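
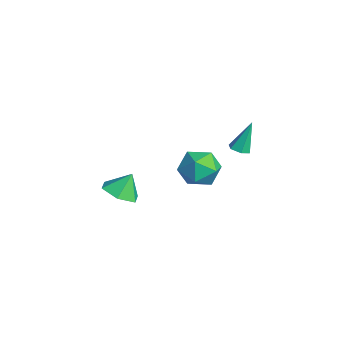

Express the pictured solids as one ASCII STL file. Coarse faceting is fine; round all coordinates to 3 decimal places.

solid 
facet normal 0.096 -0.391 -0.915
outer loop
vertex 2.023 2.544 0.576
vertex 1.643 2.179 0.692
vertex 1.504 2.653 0.475
endloop
endfacet
facet normal 0.223 0.970 -0.099
outer loop
vertex 2.023 2.544 0.576
vertex 1.504 2.653 0.475
vertex 1.477 2.841 2.248
endloop
endfacet
facet normal 0.098 -0.390 -0.915
outer loop
vertex 1.504 2.653 0.475
vertex 1.643 2.179 0.692
vertex 1.124 2.288 0.59
endloop
endfacet
facet normal -0.704 0.705 -0.086
outer loop
vertex 1.504 2.653 0.475
vertex 1.124 2.288 0.59
vertex 1.477 2.841 2.248
endloop
endfacet
facet normal 0.098 -0.390 -0.916
outer loop
vertex 1.124 2.288 0.59
vertex 1.643 2.179 0.692
vertex 1.263 1.813 0.807
endloop
endfacet
facet normal -0.953 -0.162 0.257
outer loop
vertex 1.124 2.288 0.59
vertex 1.263 1.813 0.807
vertex 1.477 2.841 2.248
endloop
endfacet
facet normal 0.097 -0.388 -0.916
outer loop
vertex 1.263 1.813 0.807
vertex 1.643 2.179 0.692
vertex 1.782 1.704 0.908
endloop
endfacet
facet normal -0.274 -0.763 0.585
outer loop
vertex 1.263 1.813 0.807
vertex 1.782 1.704 0.908
vertex 1.477 2.841 2.248
endloop
endfacet
facet normal 0.097 -0.388 -0.916
outer loop
vertex 1.782 1.704 0.908
vertex 1.643 2.179 0.692
vertex 2.162 2.07 0.793
endloop
endfacet
facet normal 0.653 -0.498 0.571
outer loop
vertex 1.782 1.704 0.908
vertex 2.162 2.07 0.793
vertex 1.477 2.841 2.248
endloop
endfacet
facet normal 0.096 -0.391 -0.915
outer loop
vertex 2.162 2.07 0.793
vertex 1.643 2.179 0.692
vertex 2.023 2.544 0.576
endloop
endfacet
facet normal 0.901 0.369 0.229
outer loop
vertex 2.162 2.07 0.793
vertex 2.023 2.544 0.576
vertex 1.477 2.841 2.248
endloop
endfacet
facet normal 0.055 -0.502 -0.863
outer loop
vertex 3.603 -4.237 0.264
vertex 2.763 -3.861 -0.008
vertex 3.582 -3.408 -0.22
endloop
endfacet
facet normal 0.789 0.324 0.521
outer loop
vertex 3.603 -4.237 0.264
vertex 3.582 -3.408 -0.22
vertex 2.697 -3.259 1.028
endloop
endfacet
facet normal 0.054 -0.502 -0.863
outer loop
vertex 3.582 -3.408 -0.22
vertex 2.763 -3.861 -0.008
vertex 2.742 -3.032 -0.491
endloop
endfacet
facet normal 0.364 0.920 0.148
outer loop
vertex 3.582 -3.408 -0.22
vertex 2.742 -3.032 -0.491
vertex 2.697 -3.259 1.028
endloop
endfacet
facet normal 0.055 -0.502 -0.863
outer loop
vertex 2.742 -3.032 -0.491
vertex 2.763 -3.861 -0.008
vertex 1.922 -3.485 -0.28
endloop
endfacet
facet normal -0.457 0.882 0.118
outer loop
vertex 2.742 -3.032 -0.491
vertex 1.922 -3.485 -0.28
vertex 2.697 -3.259 1.028
endloop
endfacet
facet normal 0.054 -0.502 -0.863
outer loop
vertex 1.922 -3.485 -0.28
vertex 2.763 -3.861 -0.008
vertex 1.943 -4.314 0.204
endloop
endfacet
facet normal -0.852 0.248 0.462
outer loop
vertex 1.922 -3.485 -0.28
vertex 1.943 -4.314 0.204
vertex 2.697 -3.259 1.028
endloop
endfacet
facet normal 0.054 -0.502 -0.863
outer loop
vertex 1.943 -4.314 0.204
vertex 2.763 -3.861 -0.008
vertex 2.783 -4.69 0.476
endloop
endfacet
facet normal -0.426 -0.348 0.835
outer loop
vertex 1.943 -4.314 0.204
vertex 2.783 -4.69 0.476
vertex 2.697 -3.259 1.028
endloop
endfacet
facet normal 0.054 -0.502 -0.863
outer loop
vertex 2.783 -4.69 0.476
vertex 2.763 -3.861 -0.008
vertex 3.603 -4.237 0.264
endloop
endfacet
facet normal 0.395 -0.310 0.865
outer loop
vertex 2.783 -4.69 0.476
vertex 3.603 -4.237 0.264
vertex 2.697 -3.259 1.028
endloop
endfacet
facet normal -0.368 0.855 0.365
outer loop
vertex 1.039 1.562 -0.801
vertex 0.087 1.023 -0.497
vertex 0.959 1.088 0.228
endloop
endfacet
facet normal 0.344 0.842 0.415
outer loop
vertex 1.039 1.562 -0.801
vertex 0.959 1.088 0.228
vertex 1.92 0.989 -0.369
endloop
endfacet
facet normal 0.610 0.755 -0.242
outer loop
vertex 1.039 1.562 -0.801
vertex 1.92 0.989 -0.369
vertex 1.641 0.863 -1.463
endloop
endfacet
facet normal 0.062 0.714 -0.697
outer loop
vertex 1.039 1.562 -0.801
vertex 1.641 0.863 -1.463
vertex 0.509 0.884 -1.542
endloop
endfacet
facet normal -0.542 0.776 -0.322
outer loop
vertex 1.039 1.562 -0.801
vertex 0.509 0.884 -1.542
vertex 0.087 1.023 -0.497
endloop
endfacet
facet normal 0.528 0.273 0.804
outer loop
vertex 1.92 0.989 -0.369
vertex 0.959 1.088 0.228
vertex 1.511 0.096 0.202
endloop
endfacet
facet normal -0.624 0.294 0.724
outer loop
vertex 0.959 1.088 0.228
vertex 0.087 1.023 -0.497
vertex 0.379 0.117 0.123
endloop
endfacet
facet normal -0.906 0.167 -0.388
outer loop
vertex 0.087 1.023 -0.497
vertex 0.509 0.884 -1.542
vertex 0.1 -0.009 -0.971
endloop
endfacet
facet normal 0.071 0.065 -0.995
outer loop
vertex 0.509 0.884 -1.542
vertex 1.641 0.863 -1.463
vertex 1.061 -0.108 -1.568
endloop
endfacet
facet normal 0.957 0.131 -0.259
outer loop
vertex 1.641 0.863 -1.463
vertex 1.92 0.989 -0.369
vertex 1.933 -0.043 -0.843
endloop
endfacet
facet normal -0.062 -0.714 0.697
outer loop
vertex 0.981 -0.582 -0.539
vertex 1.511 0.096 0.202
vertex 0.379 0.117 0.123
endloop
endfacet
facet normal -0.610 -0.755 0.242
outer loop
vertex 0.981 -0.582 -0.539
vertex 0.379 0.117 0.123
vertex 0.1 -0.009 -0.971
endloop
endfacet
facet normal -0.344 -0.842 -0.415
outer loop
vertex 0.981 -0.582 -0.539
vertex 0.1 -0.009 -0.971
vertex 1.061 -0.108 -1.568
endloop
endfacet
facet normal 0.368 -0.855 -0.365
outer loop
vertex 0.981 -0.582 -0.539
vertex 1.061 -0.108 -1.568
vertex 1.933 -0.043 -0.843
endloop
endfacet
facet normal 0.542 -0.776 0.322
outer loop
vertex 0.981 -0.582 -0.539
vertex 1.933 -0.043 -0.843
vertex 1.511 0.096 0.202
endloop
endfacet
facet normal -0.071 -0.065 0.995
outer loop
vertex 0.379 0.117 0.123
vertex 1.511 0.096 0.202
vertex 0.959 1.088 0.228
endloop
endfacet
facet normal -0.957 -0.131 0.259
outer loop
vertex 0.1 -0.009 -0.971
vertex 0.379 0.117 0.123
vertex 0.087 1.023 -0.497
endloop
endfacet
facet normal -0.528 -0.273 -0.804
outer loop
vertex 1.061 -0.108 -1.568
vertex 0.1 -0.009 -0.971
vertex 0.509 0.884 -1.542
endloop
endfacet
facet normal 0.624 -0.294 -0.724
outer loop
vertex 1.933 -0.043 -0.843
vertex 1.061 -0.108 -1.568
vertex 1.641 0.863 -1.463
endloop
endfacet
facet normal 0.906 -0.167 0.388
outer loop
vertex 1.511 0.096 0.202
vertex 1.933 -0.043 -0.843
vertex 1.92 0.989 -0.369
endloop
endfacet

endsolid


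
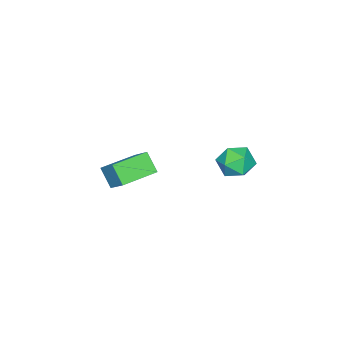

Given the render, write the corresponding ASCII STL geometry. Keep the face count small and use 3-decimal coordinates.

solid 
facet normal -0.848 0.514 0.129
outer loop
vertex 2.878 3.359 0.534
vertex 3.081 3.467 1.441
vertex 3.371 4.102 0.818
endloop
endfacet
facet normal -0.597 0.600 -0.533
outer loop
vertex 2.878 3.359 0.534
vertex 3.371 4.102 0.818
vertex 3.615 3.65 0.036
endloop
endfacet
facet normal -0.547 -0.045 -0.836
outer loop
vertex 2.878 3.359 0.534
vertex 3.615 3.65 0.036
vertex 3.476 2.735 0.176
endloop
endfacet
facet normal -0.768 -0.529 -0.361
outer loop
vertex 2.878 3.359 0.534
vertex 3.476 2.735 0.176
vertex 3.146 2.622 1.044
endloop
endfacet
facet normal -0.954 -0.184 0.235
outer loop
vertex 2.878 3.359 0.534
vertex 3.146 2.622 1.044
vertex 3.081 3.467 1.441
endloop
endfacet
facet normal 0.061 0.872 -0.485
outer loop
vertex 3.615 3.65 0.036
vertex 3.371 4.102 0.818
vertex 4.274 3.938 0.636
endloop
endfacet
facet normal -0.347 0.733 0.586
outer loop
vertex 3.371 4.102 0.818
vertex 3.081 3.467 1.441
vertex 3.944 3.825 1.504
endloop
endfacet
facet normal -0.517 -0.396 0.758
outer loop
vertex 3.081 3.467 1.441
vertex 3.146 2.622 1.044
vertex 3.805 2.91 1.644
endloop
endfacet
facet normal -0.215 -0.955 -0.206
outer loop
vertex 3.146 2.622 1.044
vertex 3.476 2.735 0.176
vertex 4.049 2.458 0.862
endloop
endfacet
facet normal 0.142 -0.171 -0.975
outer loop
vertex 3.476 2.735 0.176
vertex 3.615 3.65 0.036
vertex 4.339 3.093 0.239
endloop
endfacet
facet normal 0.768 0.529 0.361
outer loop
vertex 4.542 3.201 1.146
vertex 4.274 3.938 0.636
vertex 3.944 3.825 1.504
endloop
endfacet
facet normal 0.547 0.045 0.836
outer loop
vertex 4.542 3.201 1.146
vertex 3.944 3.825 1.504
vertex 3.805 2.91 1.644
endloop
endfacet
facet normal 0.597 -0.600 0.533
outer loop
vertex 4.542 3.201 1.146
vertex 3.805 2.91 1.644
vertex 4.049 2.458 0.862
endloop
endfacet
facet normal 0.848 -0.514 -0.129
outer loop
vertex 4.542 3.201 1.146
vertex 4.049 2.458 0.862
vertex 4.339 3.093 0.239
endloop
endfacet
facet normal 0.954 0.184 -0.235
outer loop
vertex 4.542 3.201 1.146
vertex 4.339 3.093 0.239
vertex 4.274 3.938 0.636
endloop
endfacet
facet normal 0.215 0.955 0.206
outer loop
vertex 3.944 3.825 1.504
vertex 4.274 3.938 0.636
vertex 3.371 4.102 0.818
endloop
endfacet
facet normal -0.142 0.171 0.975
outer loop
vertex 3.805 2.91 1.644
vertex 3.944 3.825 1.504
vertex 3.081 3.467 1.441
endloop
endfacet
facet normal -0.061 -0.872 0.485
outer loop
vertex 4.049 2.458 0.862
vertex 3.805 2.91 1.644
vertex 3.146 2.622 1.044
endloop
endfacet
facet normal 0.347 -0.733 -0.586
outer loop
vertex 4.339 3.093 0.239
vertex 4.049 2.458 0.862
vertex 3.476 2.735 0.176
endloop
endfacet
facet normal 0.517 0.396 -0.758
outer loop
vertex 4.274 3.938 0.636
vertex 4.339 3.093 0.239
vertex 3.615 3.65 0.036
endloop
endfacet
facet normal -0.910 0.413 0.037
outer loop
vertex 2.734 -2.473 -1.718
vertex 3.202 -1.524 -0.802
vertex 3.023 -1.756 -2.61
endloop
endfacet
facet normal -0.334 -0.679 -0.654
outer loop
vertex 4.698 -2.516 -2.678
vertex 2.734 -2.473 -1.718
vertex 3.023 -1.756 -2.61
endloop
endfacet
facet normal -0.910 0.413 0.037
outer loop
vertex 3.023 -1.756 -2.61
vertex 3.202 -1.524 -0.802
vertex 3.491 -0.807 -1.693
endloop
endfacet
facet normal 0.245 0.608 -0.755
outer loop
vertex 3.491 -0.807 -1.693
vertex 4.698 -2.516 -2.678
vertex 3.023 -1.756 -2.61
endloop
endfacet
facet normal -0.245 -0.608 0.755
outer loop
vertex 2.734 -2.473 -1.718
vertex 4.877 -2.284 -0.87
vertex 3.202 -1.524 -0.802
endloop
endfacet
facet normal -0.335 -0.678 -0.654
outer loop
vertex 4.409 -3.233 -1.787
vertex 2.734 -2.473 -1.718
vertex 4.698 -2.516 -2.678
endloop
endfacet
facet normal -0.245 -0.609 0.755
outer loop
vertex 4.409 -3.233 -1.787
vertex 4.877 -2.284 -0.87
vertex 2.734 -2.473 -1.718
endloop
endfacet
facet normal 0.334 0.678 0.654
outer loop
vertex 3.202 -1.524 -0.802
vertex 4.877 -2.284 -0.87
vertex 3.491 -0.807 -1.693
endloop
endfacet
facet normal 0.245 0.608 -0.755
outer loop
vertex 5.166 -1.567 -1.762
vertex 4.698 -2.516 -2.678
vertex 3.491 -0.807 -1.693
endloop
endfacet
facet normal 0.335 0.679 0.654
outer loop
vertex 3.491 -0.807 -1.693
vertex 4.877 -2.284 -0.87
vertex 5.166 -1.567 -1.762
endloop
endfacet
facet normal 0.910 -0.413 -0.037
outer loop
vertex 5.166 -1.567 -1.762
vertex 4.409 -3.233 -1.787
vertex 4.698 -2.516 -2.678
endloop
endfacet
facet normal 0.910 -0.413 -0.037
outer loop
vertex 4.877 -2.284 -0.87
vertex 4.409 -3.233 -1.787
vertex 5.166 -1.567 -1.762
endloop
endfacet

endsolid


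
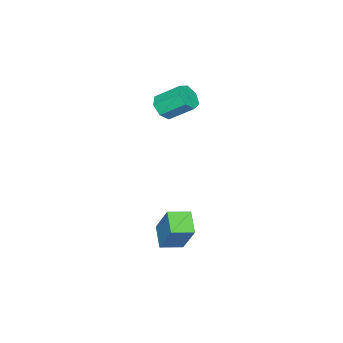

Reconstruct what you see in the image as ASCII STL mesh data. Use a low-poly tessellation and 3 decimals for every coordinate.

solid 
facet normal 0.235 -0.755 -0.612
outer loop
vertex -0.806 1.043 0.995
vertex -1.398 0.829 1.032
vertex -1.153 1.239 0.62
endloop
endfacet
facet normal 0.737 0.549 -0.395
outer loop
vertex -0.806 1.043 0.995
vertex -1.153 1.239 0.62
vertex -1.111 2.024 1.791
endloop
endfacet
facet normal 0.736 0.550 -0.395
outer loop
vertex -1.111 2.024 1.791
vertex -1.153 1.239 0.62
vertex -1.458 2.22 1.417
endloop
endfacet
facet normal -0.234 0.755 0.613
outer loop
vertex -1.111 2.024 1.791
vertex -1.458 2.22 1.417
vertex -1.702 1.811 1.828
endloop
endfacet
facet normal 0.233 -0.755 -0.613
outer loop
vertex -1.153 1.239 0.62
vertex -1.398 0.829 1.032
vertex -1.684 1.127 0.556
endloop
endfacet
facet normal -0.037 0.623 -0.781
outer loop
vertex -1.153 1.239 0.62
vertex -1.684 1.127 0.556
vertex -1.458 2.22 1.417
endloop
endfacet
facet normal -0.036 0.623 -0.781
outer loop
vertex -1.458 2.22 1.417
vertex -1.684 1.127 0.556
vertex -1.989 2.108 1.352
endloop
endfacet
facet normal -0.234 0.755 0.612
outer loop
vertex -1.458 2.22 1.417
vertex -1.989 2.108 1.352
vertex -1.702 1.811 1.828
endloop
endfacet
facet normal 0.235 -0.754 -0.613
outer loop
vertex -1.684 1.127 0.556
vertex -1.398 0.829 1.032
vertex -1.999 0.79 0.85
endloop
endfacet
facet normal -0.783 0.227 -0.579
outer loop
vertex -1.684 1.127 0.556
vertex -1.999 0.79 0.85
vertex -1.989 2.108 1.352
endloop
endfacet
facet normal -0.783 0.227 -0.579
outer loop
vertex -1.989 2.108 1.352
vertex -1.999 0.79 0.85
vertex -2.304 1.771 1.646
endloop
endfacet
facet normal -0.235 0.754 0.613
outer loop
vertex -1.989 2.108 1.352
vertex -2.304 1.771 1.646
vertex -1.702 1.811 1.828
endloop
endfacet
facet normal 0.235 -0.755 -0.613
outer loop
vertex -1.999 0.79 0.85
vertex -1.398 0.829 1.032
vertex -1.861 0.483 1.281
endloop
endfacet
facet normal -0.939 -0.340 0.059
outer loop
vertex -1.999 0.79 0.85
vertex -1.861 0.483 1.281
vertex -2.304 1.771 1.646
endloop
endfacet
facet normal -0.939 -0.340 0.059
outer loop
vertex -2.304 1.771 1.646
vertex -1.861 0.483 1.281
vertex -2.166 1.464 2.077
endloop
endfacet
facet normal -0.235 0.754 0.613
outer loop
vertex -2.304 1.771 1.646
vertex -2.166 1.464 2.077
vertex -1.702 1.811 1.828
endloop
endfacet
facet normal 0.234 -0.755 -0.613
outer loop
vertex -1.861 0.483 1.281
vertex -1.398 0.829 1.032
vertex -1.374 0.437 1.524
endloop
endfacet
facet normal -0.387 -0.651 0.653
outer loop
vertex -1.861 0.483 1.281
vertex -1.374 0.437 1.524
vertex -2.166 1.464 2.077
endloop
endfacet
facet normal -0.388 -0.651 0.652
outer loop
vertex -2.166 1.464 2.077
vertex -1.374 0.437 1.524
vertex -1.679 1.418 2.321
endloop
endfacet
facet normal -0.236 0.755 0.612
outer loop
vertex -2.166 1.464 2.077
vertex -1.679 1.418 2.321
vertex -1.702 1.811 1.828
endloop
endfacet
facet normal 0.234 -0.755 -0.613
outer loop
vertex -1.374 0.437 1.524
vertex -1.398 0.829 1.032
vertex -0.904 0.686 1.397
endloop
endfacet
facet normal 0.454 -0.472 0.755
outer loop
vertex -1.374 0.437 1.524
vertex -0.904 0.686 1.397
vertex -1.679 1.418 2.321
endloop
endfacet
facet normal 0.455 -0.471 0.755
outer loop
vertex -1.679 1.418 2.321
vertex -0.904 0.686 1.397
vertex -1.209 1.667 2.193
endloop
endfacet
facet normal -0.233 0.755 0.613
outer loop
vertex -1.679 1.418 2.321
vertex -1.209 1.667 2.193
vertex -1.702 1.811 1.828
endloop
endfacet
facet normal 0.234 -0.755 -0.613
outer loop
vertex -0.904 0.686 1.397
vertex -1.398 0.829 1.032
vertex -0.806 1.043 0.995
endloop
endfacet
facet normal 0.955 0.063 0.289
outer loop
vertex -0.904 0.686 1.397
vertex -0.806 1.043 0.995
vertex -1.209 1.667 2.193
endloop
endfacet
facet normal 0.955 0.063 0.289
outer loop
vertex -1.209 1.667 2.193
vertex -0.806 1.043 0.995
vertex -1.111 2.024 1.791
endloop
endfacet
facet normal -0.234 0.755 0.613
outer loop
vertex -1.209 1.667 2.193
vertex -1.111 2.024 1.791
vertex -1.702 1.811 1.828
endloop
endfacet
facet normal -0.710 0.680 -0.184
outer loop
vertex 1.326 3.786 -2.246
vertex 2.034 4.395 -2.725
vertex 0.998 3.064 -3.648
endloop
endfacet
facet normal -0.674 -0.581 0.457
outer loop
vertex 1.666 2.425 -3.475
vertex 1.326 3.786 -2.246
vertex 0.998 3.064 -3.648
endloop
endfacet
facet normal -0.710 0.680 -0.184
outer loop
vertex 0.998 3.064 -3.648
vertex 2.034 4.395 -2.725
vertex 1.706 3.674 -4.127
endloop
endfacet
facet normal -0.203 -0.448 -0.871
outer loop
vertex 1.706 3.674 -4.127
vertex 1.666 2.425 -3.475
vertex 0.998 3.064 -3.648
endloop
endfacet
facet normal 0.203 0.448 0.870
outer loop
vertex 1.326 3.786 -2.246
vertex 2.702 3.756 -2.552
vertex 2.034 4.395 -2.725
endloop
endfacet
facet normal -0.674 -0.581 0.456
outer loop
vertex 1.994 3.146 -2.073
vertex 1.326 3.786 -2.246
vertex 1.666 2.425 -3.475
endloop
endfacet
facet normal 0.203 0.448 0.871
outer loop
vertex 1.994 3.146 -2.073
vertex 2.702 3.756 -2.552
vertex 1.326 3.786 -2.246
endloop
endfacet
facet normal 0.674 0.581 -0.456
outer loop
vertex 2.034 4.395 -2.725
vertex 2.702 3.756 -2.552
vertex 1.706 3.674 -4.127
endloop
endfacet
facet normal -0.204 -0.448 -0.871
outer loop
vertex 2.374 3.034 -3.954
vertex 1.666 2.425 -3.475
vertex 1.706 3.674 -4.127
endloop
endfacet
facet normal 0.674 0.580 -0.457
outer loop
vertex 1.706 3.674 -4.127
vertex 2.702 3.756 -2.552
vertex 2.374 3.034 -3.954
endloop
endfacet
facet normal 0.710 -0.680 0.184
outer loop
vertex 2.374 3.034 -3.954
vertex 1.994 3.146 -2.073
vertex 1.666 2.425 -3.475
endloop
endfacet
facet normal 0.710 -0.680 0.184
outer loop
vertex 2.702 3.756 -2.552
vertex 1.994 3.146 -2.073
vertex 2.374 3.034 -3.954
endloop
endfacet

endsolid


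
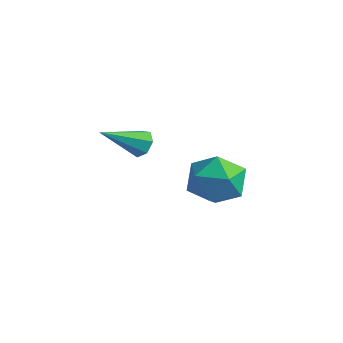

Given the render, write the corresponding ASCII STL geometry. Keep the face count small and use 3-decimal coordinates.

solid 
facet normal 0.556 0.232 0.798
outer loop
vertex -1.89 1.445 -0.219
vertex -2.458 0.719 0.388
vertex -1.55 0.397 -0.151
endloop
endfacet
facet normal 0.929 0.314 0.196
outer loop
vertex -1.89 1.445 -0.219
vertex -1.55 0.397 -0.151
vertex -1.524 0.924 -1.121
endloop
endfacet
facet normal 0.582 0.784 -0.216
outer loop
vertex -1.89 1.445 -0.219
vertex -1.524 0.924 -1.121
vertex -2.417 1.571 -1.181
endloop
endfacet
facet normal -0.004 0.991 0.132
outer loop
vertex -1.89 1.445 -0.219
vertex -2.417 1.571 -1.181
vertex -2.994 1.444 -0.249
endloop
endfacet
facet normal -0.021 0.651 0.759
outer loop
vertex -1.89 1.445 -0.219
vertex -2.994 1.444 -0.249
vertex -2.458 0.719 0.388
endloop
endfacet
facet normal 0.939 -0.313 -0.145
outer loop
vertex -1.524 0.924 -1.121
vertex -1.55 0.397 -0.151
vertex -1.866 -0.124 -1.071
endloop
endfacet
facet normal 0.335 -0.446 0.830
outer loop
vertex -1.55 0.397 -0.151
vertex -2.458 0.719 0.388
vertex -2.443 -0.251 -0.139
endloop
endfacet
facet normal -0.598 0.232 0.767
outer loop
vertex -2.458 0.719 0.388
vertex -2.994 1.444 -0.249
vertex -3.336 0.396 -0.199
endloop
endfacet
facet normal -0.571 0.783 -0.247
outer loop
vertex -2.994 1.444 -0.249
vertex -2.417 1.571 -1.181
vertex -3.31 0.923 -1.169
endloop
endfacet
facet normal 0.378 0.446 -0.811
outer loop
vertex -2.417 1.571 -1.181
vertex -1.524 0.924 -1.121
vertex -2.402 0.601 -1.708
endloop
endfacet
facet normal 0.004 -0.991 -0.132
outer loop
vertex -2.97 -0.125 -1.101
vertex -1.866 -0.124 -1.071
vertex -2.443 -0.251 -0.139
endloop
endfacet
facet normal -0.582 -0.784 0.216
outer loop
vertex -2.97 -0.125 -1.101
vertex -2.443 -0.251 -0.139
vertex -3.336 0.396 -0.199
endloop
endfacet
facet normal -0.929 -0.314 -0.196
outer loop
vertex -2.97 -0.125 -1.101
vertex -3.336 0.396 -0.199
vertex -3.31 0.923 -1.169
endloop
endfacet
facet normal -0.556 -0.232 -0.798
outer loop
vertex -2.97 -0.125 -1.101
vertex -3.31 0.923 -1.169
vertex -2.402 0.601 -1.708
endloop
endfacet
facet normal 0.021 -0.651 -0.759
outer loop
vertex -2.97 -0.125 -1.101
vertex -2.402 0.601 -1.708
vertex -1.866 -0.124 -1.071
endloop
endfacet
facet normal 0.571 -0.783 0.247
outer loop
vertex -2.443 -0.251 -0.139
vertex -1.866 -0.124 -1.071
vertex -1.55 0.397 -0.151
endloop
endfacet
facet normal -0.378 -0.446 0.811
outer loop
vertex -3.336 0.396 -0.199
vertex -2.443 -0.251 -0.139
vertex -2.458 0.719 0.388
endloop
endfacet
facet normal -0.939 0.313 0.145
outer loop
vertex -3.31 0.923 -1.169
vertex -3.336 0.396 -0.199
vertex -2.994 1.444 -0.249
endloop
endfacet
facet normal -0.335 0.446 -0.830
outer loop
vertex -2.402 0.601 -1.708
vertex -3.31 0.923 -1.169
vertex -2.417 1.571 -1.181
endloop
endfacet
facet normal 0.598 -0.232 -0.767
outer loop
vertex -1.866 -0.124 -1.071
vertex -2.402 0.601 -1.708
vertex -1.524 0.924 -1.121
endloop
endfacet
facet normal 0.218 0.828 -0.516
outer loop
vertex -2.098 -2.502 1.927
vertex -2.581 -2.297 2.052
vertex -2.116 -2.251 2.322
endloop
endfacet
facet normal 0.875 -0.390 0.288
outer loop
vertex -2.098 -2.502 1.927
vertex -2.116 -2.251 2.322
vertex -2.939 -3.663 2.908
endloop
endfacet
facet normal 0.218 0.828 -0.517
outer loop
vertex -2.116 -2.251 2.322
vertex -2.581 -2.297 2.052
vertex -2.484 -2.034 2.514
endloop
endfacet
facet normal 0.494 0.072 0.866
outer loop
vertex -2.116 -2.251 2.322
vertex -2.484 -2.034 2.514
vertex -2.939 -3.663 2.908
endloop
endfacet
facet normal 0.216 0.828 -0.517
outer loop
vertex -2.484 -2.034 2.514
vertex -2.581 -2.297 2.052
vertex -2.926 -2.016 2.358
endloop
endfacet
facet normal -0.306 0.304 0.902
outer loop
vertex -2.484 -2.034 2.514
vertex -2.926 -2.016 2.358
vertex -2.939 -3.663 2.908
endloop
endfacet
facet normal 0.215 0.828 -0.518
outer loop
vertex -2.926 -2.016 2.358
vertex -2.581 -2.297 2.052
vertex -3.108 -2.21 1.972
endloop
endfacet
facet normal -0.920 0.130 0.368
outer loop
vertex -2.926 -2.016 2.358
vertex -3.108 -2.21 1.972
vertex -2.939 -3.663 2.908
endloop
endfacet
facet normal 0.215 0.827 -0.519
outer loop
vertex -3.108 -2.21 1.972
vertex -2.581 -2.297 2.052
vertex -2.893 -2.47 1.647
endloop
endfacet
facet normal -0.888 -0.318 -0.333
outer loop
vertex -3.108 -2.21 1.972
vertex -2.893 -2.47 1.647
vertex -2.939 -3.663 2.908
endloop
endfacet
facet normal 0.216 0.827 -0.520
outer loop
vertex -2.893 -2.47 1.647
vertex -2.581 -2.297 2.052
vertex -2.444 -2.6 1.627
endloop
endfacet
facet normal -0.233 -0.702 -0.673
outer loop
vertex -2.893 -2.47 1.647
vertex -2.444 -2.6 1.627
vertex -2.939 -3.663 2.908
endloop
endfacet
facet normal 0.216 0.827 -0.520
outer loop
vertex -2.444 -2.6 1.627
vertex -2.581 -2.297 2.052
vertex -2.098 -2.502 1.927
endloop
endfacet
facet normal 0.551 -0.734 -0.396
outer loop
vertex -2.444 -2.6 1.627
vertex -2.098 -2.502 1.927
vertex -2.939 -3.663 2.908
endloop
endfacet

endsolid


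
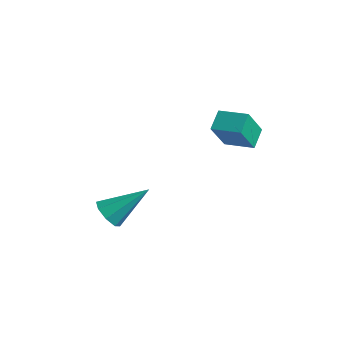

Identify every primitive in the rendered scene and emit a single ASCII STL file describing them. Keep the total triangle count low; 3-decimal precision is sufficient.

solid 
facet normal -0.475 -0.646 -0.598
outer loop
vertex -1.628 -2.576 -3.454
vertex -2.339 -2.247 -3.245
vertex -1.793 -2.109 -3.827
endloop
endfacet
facet normal 0.948 0.090 -0.307
outer loop
vertex -1.628 -2.576 -3.454
vertex -1.793 -2.109 -3.827
vertex -1.301 -0.833 -1.935
endloop
endfacet
facet normal -0.474 -0.646 -0.598
outer loop
vertex -1.793 -2.109 -3.827
vertex -2.339 -2.247 -3.245
vertex -2.277 -1.723 -3.86
endloop
endfacet
facet normal 0.538 0.627 -0.563
outer loop
vertex -1.793 -2.109 -3.827
vertex -2.277 -1.723 -3.86
vertex -1.301 -0.833 -1.935
endloop
endfacet
facet normal -0.473 -0.647 -0.599
outer loop
vertex -2.277 -1.723 -3.86
vertex -2.339 -2.247 -3.245
vertex -2.798 -1.645 -3.533
endloop
endfacet
facet normal -0.098 0.921 -0.376
outer loop
vertex -2.277 -1.723 -3.86
vertex -2.798 -1.645 -3.533
vertex -1.301 -0.833 -1.935
endloop
endfacet
facet normal -0.473 -0.647 -0.598
outer loop
vertex -2.798 -1.645 -3.533
vertex -2.339 -2.247 -3.245
vertex -3.05 -1.919 -3.037
endloop
endfacet
facet normal -0.586 0.798 0.143
outer loop
vertex -2.798 -1.645 -3.533
vertex -3.05 -1.919 -3.037
vertex -1.301 -0.833 -1.935
endloop
endfacet
facet normal -0.473 -0.646 -0.598
outer loop
vertex -3.05 -1.919 -3.037
vertex -2.339 -2.247 -3.245
vertex -2.885 -2.386 -2.663
endloop
endfacet
facet normal -0.641 0.329 0.693
outer loop
vertex -3.05 -1.919 -3.037
vertex -2.885 -2.386 -2.663
vertex -1.301 -0.833 -1.935
endloop
endfacet
facet normal -0.474 -0.646 -0.599
outer loop
vertex -2.885 -2.386 -2.663
vertex -2.339 -2.247 -3.245
vertex -2.401 -2.771 -2.631
endloop
endfacet
facet normal -0.230 -0.211 0.950
outer loop
vertex -2.885 -2.386 -2.663
vertex -2.401 -2.771 -2.631
vertex -1.301 -0.833 -1.935
endloop
endfacet
facet normal -0.474 -0.646 -0.599
outer loop
vertex -2.401 -2.771 -2.631
vertex -2.339 -2.247 -3.245
vertex -1.88 -2.85 -2.958
endloop
endfacet
facet normal 0.403 -0.503 0.764
outer loop
vertex -2.401 -2.771 -2.631
vertex -1.88 -2.85 -2.958
vertex -1.301 -0.833 -1.935
endloop
endfacet
facet normal -0.475 -0.646 -0.598
outer loop
vertex -1.88 -2.85 -2.958
vertex -2.339 -2.247 -3.245
vertex -1.628 -2.576 -3.454
endloop
endfacet
facet normal 0.892 -0.380 0.244
outer loop
vertex -1.88 -2.85 -2.958
vertex -1.628 -2.576 -3.454
vertex -1.301 -0.833 -1.935
endloop
endfacet
facet normal -0.955 -0.255 -0.149
outer loop
vertex 0.711 1.212 2.881
vertex 0.69 2.122 1.457
vertex 1.021 0.369 2.338
endloop
endfacet
facet normal 0.012 -0.538 0.843
outer loop
vertex 2.33 0.718 2.543
vertex 0.711 1.212 2.881
vertex 1.021 0.369 2.338
endloop
endfacet
facet normal -0.955 -0.256 -0.150
outer loop
vertex 1.021 0.369 2.338
vertex 0.69 2.122 1.457
vertex 1.001 1.279 0.914
endloop
endfacet
facet normal 0.295 -0.803 -0.517
outer loop
vertex 1.001 1.279 0.914
vertex 2.33 0.718 2.543
vertex 1.021 0.369 2.338
endloop
endfacet
facet normal -0.295 0.803 0.518
outer loop
vertex 0.711 1.212 2.881
vertex 1.999 2.471 1.662
vertex 0.69 2.122 1.457
endloop
endfacet
facet normal 0.012 -0.538 0.843
outer loop
vertex 2.019 1.561 3.086
vertex 0.711 1.212 2.881
vertex 2.33 0.718 2.543
endloop
endfacet
facet normal -0.295 0.803 0.517
outer loop
vertex 2.019 1.561 3.086
vertex 1.999 2.471 1.662
vertex 0.711 1.212 2.881
endloop
endfacet
facet normal -0.012 0.538 -0.843
outer loop
vertex 0.69 2.122 1.457
vertex 1.999 2.471 1.662
vertex 1.001 1.279 0.914
endloop
endfacet
facet normal 0.295 -0.803 -0.518
outer loop
vertex 2.309 1.628 1.119
vertex 2.33 0.718 2.543
vertex 1.001 1.279 0.914
endloop
endfacet
facet normal -0.012 0.538 -0.843
outer loop
vertex 1.001 1.279 0.914
vertex 1.999 2.471 1.662
vertex 2.309 1.628 1.119
endloop
endfacet
facet normal 0.955 0.256 0.150
outer loop
vertex 2.309 1.628 1.119
vertex 2.019 1.561 3.086
vertex 2.33 0.718 2.543
endloop
endfacet
facet normal 0.955 0.255 0.150
outer loop
vertex 1.999 2.471 1.662
vertex 2.019 1.561 3.086
vertex 2.309 1.628 1.119
endloop
endfacet

endsolid


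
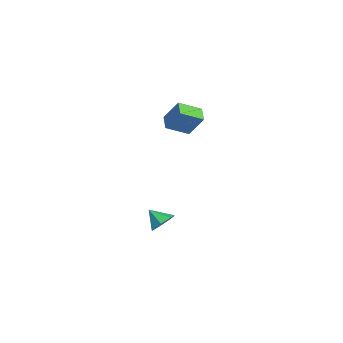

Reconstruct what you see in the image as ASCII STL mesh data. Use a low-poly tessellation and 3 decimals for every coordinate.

solid 
facet normal 0.457 0.615 -0.642
outer loop
vertex -0.485 2.007 -4.26
vertex -0.98 2.524 -4.117
vertex -0.343 2.399 -3.783
endloop
endfacet
facet normal 0.488 -0.740 0.463
outer loop
vertex -0.485 2.007 -4.26
vertex -0.343 2.399 -3.783
vertex -1.46 1.876 -3.443
endloop
endfacet
facet normal 0.457 0.617 -0.641
outer loop
vertex -0.343 2.399 -3.783
vertex -0.98 2.524 -4.117
vertex -0.681 2.884 -3.557
endloop
endfacet
facet normal 0.361 -0.175 0.916
outer loop
vertex -0.343 2.399 -3.783
vertex -0.681 2.884 -3.557
vertex -1.46 1.876 -3.443
endloop
endfacet
facet normal 0.456 0.618 -0.641
outer loop
vertex -0.681 2.884 -3.557
vertex -0.98 2.524 -4.117
vertex -1.245 3.098 -3.752
endloop
endfacet
facet normal -0.219 0.275 0.936
outer loop
vertex -0.681 2.884 -3.557
vertex -1.245 3.098 -3.752
vertex -1.46 1.876 -3.443
endloop
endfacet
facet normal 0.457 0.618 -0.640
outer loop
vertex -1.245 3.098 -3.752
vertex -0.98 2.524 -4.117
vertex -1.609 2.88 -4.222
endloop
endfacet
facet normal -0.818 0.272 0.507
outer loop
vertex -1.245 3.098 -3.752
vertex -1.609 2.88 -4.222
vertex -1.46 1.876 -3.443
endloop
endfacet
facet normal 0.456 0.617 -0.641
outer loop
vertex -1.609 2.88 -4.222
vertex -0.98 2.524 -4.117
vertex -1.5 2.393 -4.613
endloop
endfacet
facet normal -0.982 -0.182 -0.047
outer loop
vertex -1.609 2.88 -4.222
vertex -1.5 2.393 -4.613
vertex -1.46 1.876 -3.443
endloop
endfacet
facet normal 0.457 0.616 -0.642
outer loop
vertex -1.5 2.393 -4.613
vertex -0.98 2.524 -4.117
vertex -0.999 2.005 -4.629
endloop
endfacet
facet normal -0.588 -0.747 -0.310
outer loop
vertex -1.5 2.393 -4.613
vertex -0.999 2.005 -4.629
vertex -1.46 1.876 -3.443
endloop
endfacet
facet normal 0.458 0.616 -0.641
outer loop
vertex -0.999 2.005 -4.629
vertex -0.98 2.524 -4.117
vertex -0.485 2.007 -4.26
endloop
endfacet
facet normal 0.064 -0.994 -0.083
outer loop
vertex -0.999 2.005 -4.629
vertex -0.485 2.007 -4.26
vertex -1.46 1.876 -3.443
endloop
endfacet
facet normal -0.282 -0.488 -0.826
outer loop
vertex -1.916 2.696 1.826
vertex -2.739 2.652 2.133
vertex -2.188 3.82 1.255
endloop
endfacet
facet normal 0.936 0.049 -0.349
outer loop
vertex -1.801 4.488 2.387
vertex -1.916 2.696 1.826
vertex -2.188 3.82 1.255
endloop
endfacet
facet normal -0.283 -0.487 -0.826
outer loop
vertex -2.188 3.82 1.255
vertex -2.739 2.652 2.133
vertex -3.012 3.777 1.563
endloop
endfacet
facet normal -0.211 0.872 -0.442
outer loop
vertex -3.012 3.777 1.563
vertex -1.801 4.488 2.387
vertex -2.188 3.82 1.255
endloop
endfacet
facet normal 0.212 -0.872 0.442
outer loop
vertex -1.916 2.696 1.826
vertex -2.352 3.32 3.265
vertex -2.739 2.652 2.133
endloop
endfacet
facet normal 0.935 0.050 -0.350
outer loop
vertex -1.528 3.363 2.957
vertex -1.916 2.696 1.826
vertex -1.801 4.488 2.387
endloop
endfacet
facet normal 0.211 -0.872 0.442
outer loop
vertex -1.528 3.363 2.957
vertex -2.352 3.32 3.265
vertex -1.916 2.696 1.826
endloop
endfacet
facet normal -0.936 -0.050 0.349
outer loop
vertex -2.739 2.652 2.133
vertex -2.352 3.32 3.265
vertex -3.012 3.777 1.563
endloop
endfacet
facet normal -0.211 0.872 -0.442
outer loop
vertex -2.624 4.444 2.694
vertex -1.801 4.488 2.387
vertex -3.012 3.777 1.563
endloop
endfacet
facet normal -0.936 -0.049 0.350
outer loop
vertex -3.012 3.777 1.563
vertex -2.352 3.32 3.265
vertex -2.624 4.444 2.694
endloop
endfacet
facet normal 0.282 0.487 0.826
outer loop
vertex -2.624 4.444 2.694
vertex -1.528 3.363 2.957
vertex -1.801 4.488 2.387
endloop
endfacet
facet normal 0.283 0.488 0.826
outer loop
vertex -2.352 3.32 3.265
vertex -1.528 3.363 2.957
vertex -2.624 4.444 2.694
endloop
endfacet

endsolid


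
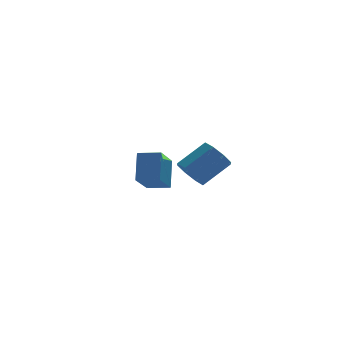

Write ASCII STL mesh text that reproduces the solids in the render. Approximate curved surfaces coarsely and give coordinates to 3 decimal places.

solid 
facet normal -0.831 0.547 -0.104
outer loop
vertex -3.5 2.387 -1.637
vertex -2.536 3.649 -2.699
vertex -3.857 1.605 -2.891
endloop
endfacet
facet normal -0.505 -0.661 0.556
outer loop
vertex -2.984 1.031 -2.781
vertex -3.5 2.387 -1.637
vertex -3.857 1.605 -2.891
endloop
endfacet
facet normal -0.831 0.547 -0.105
outer loop
vertex -3.857 1.605 -2.891
vertex -2.536 3.649 -2.699
vertex -2.892 2.867 -3.953
endloop
endfacet
facet normal -0.234 -0.515 -0.825
outer loop
vertex -2.892 2.867 -3.953
vertex -2.984 1.031 -2.781
vertex -3.857 1.605 -2.891
endloop
endfacet
facet normal 0.235 0.515 0.825
outer loop
vertex -3.5 2.387 -1.637
vertex -1.663 3.075 -2.589
vertex -2.536 3.649 -2.699
endloop
endfacet
facet normal -0.505 -0.661 0.555
outer loop
vertex -2.628 1.813 -1.527
vertex -3.5 2.387 -1.637
vertex -2.984 1.031 -2.781
endloop
endfacet
facet normal 0.235 0.515 0.825
outer loop
vertex -2.628 1.813 -1.527
vertex -1.663 3.075 -2.589
vertex -3.5 2.387 -1.637
endloop
endfacet
facet normal 0.505 0.661 -0.555
outer loop
vertex -2.536 3.649 -2.699
vertex -1.663 3.075 -2.589
vertex -2.892 2.867 -3.953
endloop
endfacet
facet normal -0.235 -0.515 -0.825
outer loop
vertex -2.02 2.293 -3.843
vertex -2.984 1.031 -2.781
vertex -2.892 2.867 -3.953
endloop
endfacet
facet normal 0.505 0.661 -0.556
outer loop
vertex -2.892 2.867 -3.953
vertex -1.663 3.075 -2.589
vertex -2.02 2.293 -3.843
endloop
endfacet
facet normal 0.831 -0.546 0.105
outer loop
vertex -2.02 2.293 -3.843
vertex -2.628 1.813 -1.527
vertex -2.984 1.031 -2.781
endloop
endfacet
facet normal 0.831 -0.547 0.105
outer loop
vertex -1.663 3.075 -2.589
vertex -2.628 1.813 -1.527
vertex -2.02 2.293 -3.843
endloop
endfacet
facet normal -0.793 -0.070 -0.605
outer loop
vertex -2.633 -2.102 -1.725
vertex -3.018 -2.515 -1.173
vertex -2.95 -1.748 -1.351
endloop
endfacet
facet normal 0.311 0.808 -0.501
outer loop
vertex -2.633 -2.102 -1.725
vertex -2.95 -1.748 -1.351
vertex -1.397 -1.992 -0.78
endloop
endfacet
facet normal 0.311 0.808 -0.501
outer loop
vertex -1.397 -1.992 -0.78
vertex -2.95 -1.748 -1.351
vertex -1.714 -1.638 -0.406
endloop
endfacet
facet normal 0.793 0.071 0.605
outer loop
vertex -1.397 -1.992 -0.78
vertex -1.714 -1.638 -0.406
vertex -1.782 -2.405 -0.227
endloop
endfacet
facet normal -0.792 -0.070 -0.606
outer loop
vertex -2.95 -1.748 -1.351
vertex -3.018 -2.515 -1.173
vertex -3.307 -1.844 -0.873
endloop
endfacet
facet normal -0.152 0.985 0.084
outer loop
vertex -2.95 -1.748 -1.351
vertex -3.307 -1.844 -0.873
vertex -1.714 -1.638 -0.406
endloop
endfacet
facet normal -0.152 0.985 0.084
outer loop
vertex -1.714 -1.638 -0.406
vertex -3.307 -1.844 -0.873
vertex -2.071 -1.734 0.073
endloop
endfacet
facet normal 0.793 0.071 0.605
outer loop
vertex -1.714 -1.638 -0.406
vertex -2.071 -1.734 0.073
vertex -1.782 -2.405 -0.227
endloop
endfacet
facet normal -0.793 -0.071 -0.606
outer loop
vertex -3.307 -1.844 -0.873
vertex -3.018 -2.515 -1.173
vertex -3.495 -2.333 -0.57
endloop
endfacet
facet normal -0.525 0.585 0.618
outer loop
vertex -3.307 -1.844 -0.873
vertex -3.495 -2.333 -0.57
vertex -2.071 -1.734 0.073
endloop
endfacet
facet normal -0.525 0.585 0.618
outer loop
vertex -2.071 -1.734 0.073
vertex -3.495 -2.333 -0.57
vertex -2.259 -2.222 0.375
endloop
endfacet
facet normal 0.792 0.070 0.606
outer loop
vertex -2.071 -1.734 0.073
vertex -2.259 -2.222 0.375
vertex -1.782 -2.405 -0.227
endloop
endfacet
facet normal -0.793 -0.072 -0.605
outer loop
vertex -3.495 -2.333 -0.57
vertex -3.018 -2.515 -1.173
vertex -3.403 -2.928 -0.62
endloop
endfacet
facet normal -0.591 -0.158 0.791
outer loop
vertex -3.495 -2.333 -0.57
vertex -3.403 -2.928 -0.62
vertex -2.259 -2.222 0.375
endloop
endfacet
facet normal -0.591 -0.158 0.791
outer loop
vertex -2.259 -2.222 0.375
vertex -3.403 -2.928 -0.62
vertex -2.167 -2.818 0.325
endloop
endfacet
facet normal 0.792 0.071 0.606
outer loop
vertex -2.259 -2.222 0.375
vertex -2.167 -2.818 0.325
vertex -1.782 -2.405 -0.227
endloop
endfacet
facet normal -0.793 -0.071 -0.605
outer loop
vertex -3.403 -2.928 -0.62
vertex -3.018 -2.515 -1.173
vertex -3.086 -3.282 -0.994
endloop
endfacet
facet normal -0.311 -0.808 0.501
outer loop
vertex -3.403 -2.928 -0.62
vertex -3.086 -3.282 -0.994
vertex -2.167 -2.818 0.325
endloop
endfacet
facet normal -0.311 -0.808 0.501
outer loop
vertex -2.167 -2.818 0.325
vertex -3.086 -3.282 -0.994
vertex -1.85 -3.172 -0.049
endloop
endfacet
facet normal 0.793 0.070 0.605
outer loop
vertex -2.167 -2.818 0.325
vertex -1.85 -3.172 -0.049
vertex -1.782 -2.405 -0.227
endloop
endfacet
facet normal -0.793 -0.071 -0.605
outer loop
vertex -3.086 -3.282 -0.994
vertex -3.018 -2.515 -1.173
vertex -2.729 -3.186 -1.473
endloop
endfacet
facet normal 0.152 -0.985 -0.084
outer loop
vertex -3.086 -3.282 -0.994
vertex -2.729 -3.186 -1.473
vertex -1.85 -3.172 -0.049
endloop
endfacet
facet normal 0.152 -0.985 -0.084
outer loop
vertex -1.85 -3.172 -0.049
vertex -2.729 -3.186 -1.473
vertex -1.493 -3.076 -0.527
endloop
endfacet
facet normal 0.792 0.070 0.606
outer loop
vertex -1.85 -3.172 -0.049
vertex -1.493 -3.076 -0.527
vertex -1.782 -2.405 -0.227
endloop
endfacet
facet normal -0.792 -0.070 -0.606
outer loop
vertex -2.729 -3.186 -1.473
vertex -3.018 -2.515 -1.173
vertex -2.541 -2.698 -1.775
endloop
endfacet
facet normal 0.525 -0.585 -0.618
outer loop
vertex -2.729 -3.186 -1.473
vertex -2.541 -2.698 -1.775
vertex -1.493 -3.076 -0.527
endloop
endfacet
facet normal 0.525 -0.585 -0.618
outer loop
vertex -1.493 -3.076 -0.527
vertex -2.541 -2.698 -1.775
vertex -1.305 -2.587 -0.83
endloop
endfacet
facet normal 0.793 0.071 0.606
outer loop
vertex -1.493 -3.076 -0.527
vertex -1.305 -2.587 -0.83
vertex -1.782 -2.405 -0.227
endloop
endfacet
facet normal -0.792 -0.071 -0.606
outer loop
vertex -2.541 -2.698 -1.775
vertex -3.018 -2.515 -1.173
vertex -2.633 -2.102 -1.725
endloop
endfacet
facet normal 0.591 0.158 -0.791
outer loop
vertex -2.541 -2.698 -1.775
vertex -2.633 -2.102 -1.725
vertex -1.305 -2.587 -0.83
endloop
endfacet
facet normal 0.591 0.158 -0.791
outer loop
vertex -1.305 -2.587 -0.83
vertex -2.633 -2.102 -1.725
vertex -1.397 -1.992 -0.78
endloop
endfacet
facet normal 0.793 0.072 0.605
outer loop
vertex -1.305 -2.587 -0.83
vertex -1.397 -1.992 -0.78
vertex -1.782 -2.405 -0.227
endloop
endfacet

endsolid


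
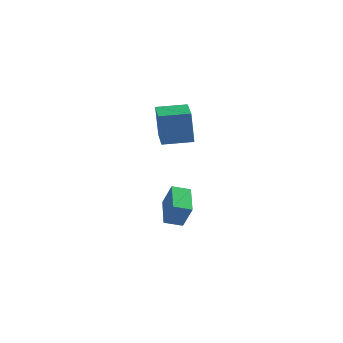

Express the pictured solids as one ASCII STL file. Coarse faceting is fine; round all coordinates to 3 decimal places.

solid 
facet normal -0.774 -0.574 0.268
outer loop
vertex 1.57 -1.843 -3.234
vertex 0.704 -0.301 -2.436
vertex 0.856 -1.527 -4.619
endloop
endfacet
facet normal 0.446 -0.795 -0.411
outer loop
vertex 1.676 -0.919 -4.904
vertex 1.57 -1.843 -3.234
vertex 0.856 -1.527 -4.619
endloop
endfacet
facet normal -0.774 -0.574 0.268
outer loop
vertex 0.856 -1.527 -4.619
vertex 0.704 -0.301 -2.436
vertex -0.01 0.014 -3.821
endloop
endfacet
facet normal -0.450 0.198 -0.871
outer loop
vertex -0.01 0.014 -3.821
vertex 1.676 -0.919 -4.904
vertex 0.856 -1.527 -4.619
endloop
endfacet
facet normal 0.450 -0.198 0.871
outer loop
vertex 1.57 -1.843 -3.234
vertex 1.524 0.307 -2.721
vertex 0.704 -0.301 -2.436
endloop
endfacet
facet normal 0.447 -0.794 -0.411
outer loop
vertex 2.39 -1.234 -3.519
vertex 1.57 -1.843 -3.234
vertex 1.676 -0.919 -4.904
endloop
endfacet
facet normal 0.450 -0.198 0.871
outer loop
vertex 2.39 -1.234 -3.519
vertex 1.524 0.307 -2.721
vertex 1.57 -1.843 -3.234
endloop
endfacet
facet normal -0.447 0.795 0.411
outer loop
vertex 0.704 -0.301 -2.436
vertex 1.524 0.307 -2.721
vertex -0.01 0.014 -3.821
endloop
endfacet
facet normal -0.450 0.198 -0.871
outer loop
vertex 0.81 0.623 -4.106
vertex 1.676 -0.919 -4.904
vertex -0.01 0.014 -3.821
endloop
endfacet
facet normal -0.447 0.794 0.412
outer loop
vertex -0.01 0.014 -3.821
vertex 1.524 0.307 -2.721
vertex 0.81 0.623 -4.106
endloop
endfacet
facet normal 0.774 0.574 -0.269
outer loop
vertex 0.81 0.623 -4.106
vertex 2.39 -1.234 -3.519
vertex 1.676 -0.919 -4.904
endloop
endfacet
facet normal 0.774 0.574 -0.268
outer loop
vertex 1.524 0.307 -2.721
vertex 2.39 -1.234 -3.519
vertex 0.81 0.623 -4.106
endloop
endfacet
facet normal -0.535 0.844 0.042
outer loop
vertex 0.483 -1.712 3.614
vertex 1.892 -0.826 3.754
vertex 0.579 -1.553 1.643
endloop
endfacet
facet normal -0.844 -0.530 -0.084
outer loop
vertex 1.568 -3.114 1.566
vertex 0.483 -1.712 3.614
vertex 0.579 -1.553 1.643
endloop
endfacet
facet normal -0.535 0.844 0.042
outer loop
vertex 0.579 -1.553 1.643
vertex 1.892 -0.826 3.754
vertex 1.988 -0.667 1.783
endloop
endfacet
facet normal 0.049 0.080 -0.996
outer loop
vertex 1.988 -0.667 1.783
vertex 1.568 -3.114 1.566
vertex 0.579 -1.553 1.643
endloop
endfacet
facet normal -0.049 -0.080 0.996
outer loop
vertex 0.483 -1.712 3.614
vertex 2.881 -2.387 3.677
vertex 1.892 -0.826 3.754
endloop
endfacet
facet normal -0.844 -0.530 -0.084
outer loop
vertex 1.472 -3.273 3.537
vertex 0.483 -1.712 3.614
vertex 1.568 -3.114 1.566
endloop
endfacet
facet normal -0.049 -0.080 0.996
outer loop
vertex 1.472 -3.273 3.537
vertex 2.881 -2.387 3.677
vertex 0.483 -1.712 3.614
endloop
endfacet
facet normal 0.844 0.530 0.084
outer loop
vertex 1.892 -0.826 3.754
vertex 2.881 -2.387 3.677
vertex 1.988 -0.667 1.783
endloop
endfacet
facet normal 0.049 0.080 -0.996
outer loop
vertex 2.977 -2.228 1.706
vertex 1.568 -3.114 1.566
vertex 1.988 -0.667 1.783
endloop
endfacet
facet normal 0.844 0.530 0.084
outer loop
vertex 1.988 -0.667 1.783
vertex 2.881 -2.387 3.677
vertex 2.977 -2.228 1.706
endloop
endfacet
facet normal 0.535 -0.844 -0.042
outer loop
vertex 2.977 -2.228 1.706
vertex 1.472 -3.273 3.537
vertex 1.568 -3.114 1.566
endloop
endfacet
facet normal 0.535 -0.844 -0.042
outer loop
vertex 2.881 -2.387 3.677
vertex 1.472 -3.273 3.537
vertex 2.977 -2.228 1.706
endloop
endfacet

endsolid


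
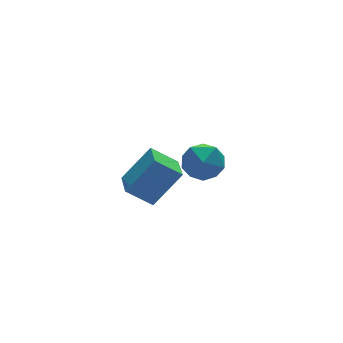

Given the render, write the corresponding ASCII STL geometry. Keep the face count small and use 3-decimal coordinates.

solid 
facet normal -0.693 0.385 0.610
outer loop
vertex -2.226 -1.016 3.021
vertex -1.762 0.177 2.795
vertex -3.379 -0.837 1.598
endloop
endfacet
facet normal -0.357 -0.918 0.174
outer loop
vertex -2.478 -1.337 0.805
vertex -2.226 -1.016 3.021
vertex -3.379 -0.837 1.598
endloop
endfacet
facet normal -0.693 0.385 0.610
outer loop
vertex -3.379 -0.837 1.598
vertex -1.762 0.177 2.795
vertex -2.915 0.356 1.372
endloop
endfacet
facet normal -0.627 0.097 -0.773
outer loop
vertex -2.915 0.356 1.372
vertex -2.478 -1.337 0.805
vertex -3.379 -0.837 1.598
endloop
endfacet
facet normal 0.627 -0.097 0.773
outer loop
vertex -2.226 -1.016 3.021
vertex -0.861 -0.323 2.002
vertex -1.762 0.177 2.795
endloop
endfacet
facet normal -0.357 -0.918 0.174
outer loop
vertex -1.325 -1.516 2.228
vertex -2.226 -1.016 3.021
vertex -2.478 -1.337 0.805
endloop
endfacet
facet normal 0.627 -0.097 0.773
outer loop
vertex -1.325 -1.516 2.228
vertex -0.861 -0.323 2.002
vertex -2.226 -1.016 3.021
endloop
endfacet
facet normal 0.357 0.918 -0.174
outer loop
vertex -1.762 0.177 2.795
vertex -0.861 -0.323 2.002
vertex -2.915 0.356 1.372
endloop
endfacet
facet normal -0.627 0.097 -0.773
outer loop
vertex -2.014 -0.144 0.579
vertex -2.478 -1.337 0.805
vertex -2.915 0.356 1.372
endloop
endfacet
facet normal 0.357 0.918 -0.174
outer loop
vertex -2.915 0.356 1.372
vertex -0.861 -0.323 2.002
vertex -2.014 -0.144 0.579
endloop
endfacet
facet normal 0.693 -0.385 -0.610
outer loop
vertex -2.014 -0.144 0.579
vertex -1.325 -1.516 2.228
vertex -2.478 -1.337 0.805
endloop
endfacet
facet normal 0.693 -0.385 -0.610
outer loop
vertex -0.861 -0.323 2.002
vertex -1.325 -1.516 2.228
vertex -2.014 -0.144 0.579
endloop
endfacet
facet normal -0.776 -0.627 0.069
outer loop
vertex 1.121 2.932 -1.286
vertex 1.684 2.181 -1.783
vertex 1.717 2.256 -0.725
endloop
endfacet
facet normal -0.770 -0.168 0.615
outer loop
vertex 1.121 2.932 -1.286
vertex 1.717 2.256 -0.725
vertex 1.697 3.286 -0.468
endloop
endfacet
facet normal -0.797 0.493 0.348
outer loop
vertex 1.121 2.932 -1.286
vertex 1.697 3.286 -0.468
vertex 1.652 3.848 -1.368
endloop
endfacet
facet normal -0.820 0.443 -0.363
outer loop
vertex 1.121 2.932 -1.286
vertex 1.652 3.848 -1.368
vertex 1.643 3.165 -2.181
endloop
endfacet
facet normal -0.807 -0.250 -0.536
outer loop
vertex 1.121 2.932 -1.286
vertex 1.643 3.165 -2.181
vertex 1.684 2.181 -1.783
endloop
endfacet
facet normal -0.149 -0.242 0.959
outer loop
vertex 1.697 3.286 -0.468
vertex 1.717 2.256 -0.725
vertex 2.617 2.755 -0.459
endloop
endfacet
facet normal -0.157 -0.985 0.075
outer loop
vertex 1.717 2.256 -0.725
vertex 1.684 2.181 -1.783
vertex 2.608 2.072 -1.272
endloop
endfacet
facet normal -0.207 -0.374 -0.904
outer loop
vertex 1.684 2.181 -1.783
vertex 1.643 3.165 -2.181
vertex 2.563 2.634 -2.172
endloop
endfacet
facet normal -0.229 0.747 -0.625
outer loop
vertex 1.643 3.165 -2.181
vertex 1.652 3.848 -1.368
vertex 2.543 3.664 -1.915
endloop
endfacet
facet normal -0.194 0.828 0.527
outer loop
vertex 1.652 3.848 -1.368
vertex 1.697 3.286 -0.468
vertex 2.576 3.739 -0.857
endloop
endfacet
facet normal 0.820 -0.443 0.363
outer loop
vertex 3.139 2.988 -1.354
vertex 2.617 2.755 -0.459
vertex 2.608 2.072 -1.272
endloop
endfacet
facet normal 0.797 -0.493 -0.348
outer loop
vertex 3.139 2.988 -1.354
vertex 2.608 2.072 -1.272
vertex 2.563 2.634 -2.172
endloop
endfacet
facet normal 0.770 0.168 -0.615
outer loop
vertex 3.139 2.988 -1.354
vertex 2.563 2.634 -2.172
vertex 2.543 3.664 -1.915
endloop
endfacet
facet normal 0.776 0.627 -0.069
outer loop
vertex 3.139 2.988 -1.354
vertex 2.543 3.664 -1.915
vertex 2.576 3.739 -0.857
endloop
endfacet
facet normal 0.807 0.250 0.536
outer loop
vertex 3.139 2.988 -1.354
vertex 2.576 3.739 -0.857
vertex 2.617 2.755 -0.459
endloop
endfacet
facet normal 0.229 -0.747 0.625
outer loop
vertex 2.608 2.072 -1.272
vertex 2.617 2.755 -0.459
vertex 1.717 2.256 -0.725
endloop
endfacet
facet normal 0.194 -0.828 -0.527
outer loop
vertex 2.563 2.634 -2.172
vertex 2.608 2.072 -1.272
vertex 1.684 2.181 -1.783
endloop
endfacet
facet normal 0.149 0.242 -0.959
outer loop
vertex 2.543 3.664 -1.915
vertex 2.563 2.634 -2.172
vertex 1.643 3.165 -2.181
endloop
endfacet
facet normal 0.157 0.985 -0.075
outer loop
vertex 2.576 3.739 -0.857
vertex 2.543 3.664 -1.915
vertex 1.652 3.848 -1.368
endloop
endfacet
facet normal 0.207 0.374 0.904
outer loop
vertex 2.617 2.755 -0.459
vertex 2.576 3.739 -0.857
vertex 1.697 3.286 -0.468
endloop
endfacet

endsolid


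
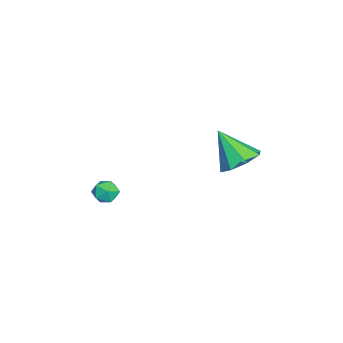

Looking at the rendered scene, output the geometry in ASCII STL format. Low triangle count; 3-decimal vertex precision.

solid 
facet normal 0.326 0.523 -0.788
outer loop
vertex -1.845 1.559 -0.47
vertex -2.37 2.411 -0.122
vertex -1.396 2.021 0.022
endloop
endfacet
facet normal 0.539 -0.801 0.260
outer loop
vertex -1.845 1.559 -0.47
vertex -1.396 2.021 0.022
vertex -3.01 1.389 1.422
endloop
endfacet
facet normal 0.326 0.522 -0.788
outer loop
vertex -1.396 2.021 0.022
vertex -2.37 2.411 -0.122
vertex -1.517 2.712 0.43
endloop
endfacet
facet normal 0.689 -0.275 0.670
outer loop
vertex -1.396 2.021 0.022
vertex -1.517 2.712 0.43
vertex -3.01 1.389 1.422
endloop
endfacet
facet normal 0.326 0.522 -0.788
outer loop
vertex -1.517 2.712 0.43
vertex -2.37 2.411 -0.122
vertex -2.138 3.227 0.514
endloop
endfacet
facet normal 0.350 0.276 0.895
outer loop
vertex -1.517 2.712 0.43
vertex -2.138 3.227 0.514
vertex -3.01 1.389 1.422
endloop
endfacet
facet normal 0.326 0.522 -0.788
outer loop
vertex -2.138 3.227 0.514
vertex -2.37 2.411 -0.122
vertex -2.895 3.264 0.225
endloop
endfacet
facet normal -0.280 0.529 0.801
outer loop
vertex -2.138 3.227 0.514
vertex -2.895 3.264 0.225
vertex -3.01 1.389 1.422
endloop
endfacet
facet normal 0.326 0.522 -0.788
outer loop
vertex -2.895 3.264 0.225
vertex -2.37 2.411 -0.122
vertex -3.345 2.802 -0.267
endloop
endfacet
facet normal -0.830 0.335 0.445
outer loop
vertex -2.895 3.264 0.225
vertex -3.345 2.802 -0.267
vertex -3.01 1.389 1.422
endloop
endfacet
facet normal 0.327 0.522 -0.788
outer loop
vertex -3.345 2.802 -0.267
vertex -2.37 2.411 -0.122
vertex -3.224 2.111 -0.675
endloop
endfacet
facet normal -0.981 -0.192 0.034
outer loop
vertex -3.345 2.802 -0.267
vertex -3.224 2.111 -0.675
vertex -3.01 1.389 1.422
endloop
endfacet
facet normal 0.327 0.522 -0.788
outer loop
vertex -3.224 2.111 -0.675
vertex -2.37 2.411 -0.122
vertex -2.603 1.596 -0.759
endloop
endfacet
facet normal -0.642 -0.743 -0.190
outer loop
vertex -3.224 2.111 -0.675
vertex -2.603 1.596 -0.759
vertex -3.01 1.389 1.422
endloop
endfacet
facet normal 0.326 0.523 -0.788
outer loop
vertex -2.603 1.596 -0.759
vertex -2.37 2.411 -0.122
vertex -1.845 1.559 -0.47
endloop
endfacet
facet normal -0.012 -0.995 -0.097
outer loop
vertex -2.603 1.596 -0.759
vertex -1.845 1.559 -0.47
vertex -3.01 1.389 1.422
endloop
endfacet
facet normal -0.361 0.903 -0.231
outer loop
vertex -1.09 -2.965 -1.792
vertex -1.503 -2.991 -1.248
vertex -0.876 -2.725 -1.189
endloop
endfacet
facet normal 0.317 0.837 -0.446
outer loop
vertex -1.09 -2.965 -1.792
vertex -0.876 -2.725 -1.189
vertex -0.453 -3.093 -1.58
endloop
endfacet
facet normal 0.353 0.281 -0.892
outer loop
vertex -1.09 -2.965 -1.792
vertex -0.453 -3.093 -1.58
vertex -0.818 -3.586 -1.88
endloop
endfacet
facet normal -0.301 0.003 -0.954
outer loop
vertex -1.09 -2.965 -1.792
vertex -0.818 -3.586 -1.88
vertex -1.467 -3.523 -1.675
endloop
endfacet
facet normal -0.743 0.388 -0.546
outer loop
vertex -1.09 -2.965 -1.792
vertex -1.467 -3.523 -1.675
vertex -1.503 -2.991 -1.248
endloop
endfacet
facet normal 0.715 0.687 0.127
outer loop
vertex -0.453 -3.093 -1.58
vertex -0.876 -2.725 -1.189
vertex -0.473 -3.197 -0.905
endloop
endfacet
facet normal -0.382 0.794 0.473
outer loop
vertex -0.876 -2.725 -1.189
vertex -1.503 -2.991 -1.248
vertex -1.122 -3.134 -0.7
endloop
endfacet
facet normal -0.999 -0.039 -0.036
outer loop
vertex -1.503 -2.991 -1.248
vertex -1.467 -3.523 -1.675
vertex -1.487 -3.627 -1.0
endloop
endfacet
facet normal -0.284 -0.661 -0.695
outer loop
vertex -1.467 -3.523 -1.675
vertex -0.818 -3.586 -1.88
vertex -1.064 -3.995 -1.391
endloop
endfacet
facet normal 0.775 -0.212 -0.595
outer loop
vertex -0.818 -3.586 -1.88
vertex -0.453 -3.093 -1.58
vertex -0.437 -3.729 -1.332
endloop
endfacet
facet normal 0.301 -0.003 0.954
outer loop
vertex -0.85 -3.755 -0.788
vertex -0.473 -3.197 -0.905
vertex -1.122 -3.134 -0.7
endloop
endfacet
facet normal -0.353 -0.281 0.892
outer loop
vertex -0.85 -3.755 -0.788
vertex -1.122 -3.134 -0.7
vertex -1.487 -3.627 -1.0
endloop
endfacet
facet normal -0.317 -0.837 0.446
outer loop
vertex -0.85 -3.755 -0.788
vertex -1.487 -3.627 -1.0
vertex -1.064 -3.995 -1.391
endloop
endfacet
facet normal 0.361 -0.903 0.231
outer loop
vertex -0.85 -3.755 -0.788
vertex -1.064 -3.995 -1.391
vertex -0.437 -3.729 -1.332
endloop
endfacet
facet normal 0.743 -0.388 0.546
outer loop
vertex -0.85 -3.755 -0.788
vertex -0.437 -3.729 -1.332
vertex -0.473 -3.197 -0.905
endloop
endfacet
facet normal 0.284 0.661 0.695
outer loop
vertex -1.122 -3.134 -0.7
vertex -0.473 -3.197 -0.905
vertex -0.876 -2.725 -1.189
endloop
endfacet
facet normal -0.775 0.212 0.595
outer loop
vertex -1.487 -3.627 -1.0
vertex -1.122 -3.134 -0.7
vertex -1.503 -2.991 -1.248
endloop
endfacet
facet normal -0.715 -0.687 -0.127
outer loop
vertex -1.064 -3.995 -1.391
vertex -1.487 -3.627 -1.0
vertex -1.467 -3.523 -1.675
endloop
endfacet
facet normal 0.382 -0.794 -0.473
outer loop
vertex -0.437 -3.729 -1.332
vertex -1.064 -3.995 -1.391
vertex -0.818 -3.586 -1.88
endloop
endfacet
facet normal 0.999 0.039 0.036
outer loop
vertex -0.473 -3.197 -0.905
vertex -0.437 -3.729 -1.332
vertex -0.453 -3.093 -1.58
endloop
endfacet

endsolid


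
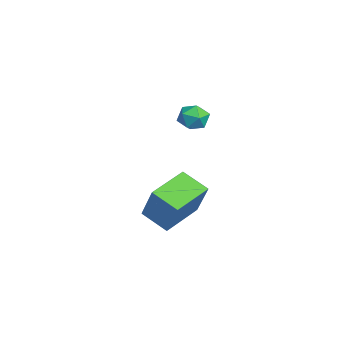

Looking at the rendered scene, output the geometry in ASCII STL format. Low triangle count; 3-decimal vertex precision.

solid 
facet normal -0.597 -0.662 0.453
outer loop
vertex 4.605 -0.459 -2.827
vertex 3.419 0.897 -2.406
vertex 3.692 -0.751 -4.456
endloop
endfacet
facet normal 0.640 -0.734 -0.227
outer loop
vertex 4.481 0.123 -5.054
vertex 4.605 -0.459 -2.827
vertex 3.692 -0.751 -4.456
endloop
endfacet
facet normal -0.597 -0.662 0.453
outer loop
vertex 3.692 -0.751 -4.456
vertex 3.419 0.897 -2.406
vertex 2.507 0.606 -4.035
endloop
endfacet
facet normal -0.483 -0.154 -0.862
outer loop
vertex 2.507 0.606 -4.035
vertex 4.481 0.123 -5.054
vertex 3.692 -0.751 -4.456
endloop
endfacet
facet normal 0.483 0.154 0.862
outer loop
vertex 4.605 -0.459 -2.827
vertex 4.208 1.771 -3.004
vertex 3.419 0.897 -2.406
endloop
endfacet
facet normal 0.640 -0.734 -0.227
outer loop
vertex 5.393 0.414 -3.425
vertex 4.605 -0.459 -2.827
vertex 4.481 0.123 -5.054
endloop
endfacet
facet normal 0.483 0.154 0.862
outer loop
vertex 5.393 0.414 -3.425
vertex 4.208 1.771 -3.004
vertex 4.605 -0.459 -2.827
endloop
endfacet
facet normal -0.640 0.734 0.227
outer loop
vertex 3.419 0.897 -2.406
vertex 4.208 1.771 -3.004
vertex 2.507 0.606 -4.035
endloop
endfacet
facet normal -0.483 -0.155 -0.862
outer loop
vertex 3.295 1.479 -4.633
vertex 4.481 0.123 -5.054
vertex 2.507 0.606 -4.035
endloop
endfacet
facet normal -0.640 0.734 0.227
outer loop
vertex 2.507 0.606 -4.035
vertex 4.208 1.771 -3.004
vertex 3.295 1.479 -4.633
endloop
endfacet
facet normal 0.597 0.663 -0.453
outer loop
vertex 3.295 1.479 -4.633
vertex 5.393 0.414 -3.425
vertex 4.481 0.123 -5.054
endloop
endfacet
facet normal 0.597 0.662 -0.453
outer loop
vertex 4.208 1.771 -3.004
vertex 5.393 0.414 -3.425
vertex 3.295 1.479 -4.633
endloop
endfacet
facet normal -0.897 0.405 -0.179
outer loop
vertex 3.487 1.709 0.358
vertex 3.185 1.098 0.488
vertex 3.287 1.551 1.003
endloop
endfacet
facet normal -0.444 0.893 0.081
outer loop
vertex 3.487 1.709 0.358
vertex 3.287 1.551 1.003
vertex 3.897 1.864 0.895
endloop
endfacet
facet normal 0.118 0.926 -0.358
outer loop
vertex 3.487 1.709 0.358
vertex 3.897 1.864 0.895
vertex 4.172 1.604 0.313
endloop
endfacet
facet normal 0.012 0.459 -0.888
outer loop
vertex 3.487 1.709 0.358
vertex 4.172 1.604 0.313
vertex 3.731 1.13 0.062
endloop
endfacet
facet normal -0.614 0.138 -0.777
outer loop
vertex 3.487 1.709 0.358
vertex 3.731 1.13 0.062
vertex 3.185 1.098 0.488
endloop
endfacet
facet normal -0.214 0.665 0.716
outer loop
vertex 3.897 1.864 0.895
vertex 3.287 1.551 1.003
vertex 3.849 1.35 1.358
endloop
endfacet
facet normal -0.947 -0.124 0.297
outer loop
vertex 3.287 1.551 1.003
vertex 3.185 1.098 0.488
vertex 3.408 0.876 1.107
endloop
endfacet
facet normal -0.490 -0.558 -0.670
outer loop
vertex 3.185 1.098 0.488
vertex 3.731 1.13 0.062
vertex 3.683 0.616 0.525
endloop
endfacet
facet normal 0.524 -0.037 -0.851
outer loop
vertex 3.731 1.13 0.062
vertex 4.172 1.604 0.313
vertex 4.293 0.929 0.417
endloop
endfacet
facet normal 0.695 0.719 0.007
outer loop
vertex 4.172 1.604 0.313
vertex 3.897 1.864 0.895
vertex 4.395 1.382 0.932
endloop
endfacet
facet normal -0.012 -0.459 0.888
outer loop
vertex 4.093 0.771 1.062
vertex 3.849 1.35 1.358
vertex 3.408 0.876 1.107
endloop
endfacet
facet normal -0.118 -0.926 0.358
outer loop
vertex 4.093 0.771 1.062
vertex 3.408 0.876 1.107
vertex 3.683 0.616 0.525
endloop
endfacet
facet normal 0.444 -0.893 -0.081
outer loop
vertex 4.093 0.771 1.062
vertex 3.683 0.616 0.525
vertex 4.293 0.929 0.417
endloop
endfacet
facet normal 0.897 -0.405 0.179
outer loop
vertex 4.093 0.771 1.062
vertex 4.293 0.929 0.417
vertex 4.395 1.382 0.932
endloop
endfacet
facet normal 0.614 -0.138 0.777
outer loop
vertex 4.093 0.771 1.062
vertex 4.395 1.382 0.932
vertex 3.849 1.35 1.358
endloop
endfacet
facet normal -0.524 0.037 0.851
outer loop
vertex 3.408 0.876 1.107
vertex 3.849 1.35 1.358
vertex 3.287 1.551 1.003
endloop
endfacet
facet normal -0.695 -0.719 -0.007
outer loop
vertex 3.683 0.616 0.525
vertex 3.408 0.876 1.107
vertex 3.185 1.098 0.488
endloop
endfacet
facet normal 0.214 -0.665 -0.716
outer loop
vertex 4.293 0.929 0.417
vertex 3.683 0.616 0.525
vertex 3.731 1.13 0.062
endloop
endfacet
facet normal 0.947 0.124 -0.297
outer loop
vertex 4.395 1.382 0.932
vertex 4.293 0.929 0.417
vertex 4.172 1.604 0.313
endloop
endfacet
facet normal 0.490 0.558 0.670
outer loop
vertex 3.849 1.35 1.358
vertex 4.395 1.382 0.932
vertex 3.897 1.864 0.895
endloop
endfacet

endsolid


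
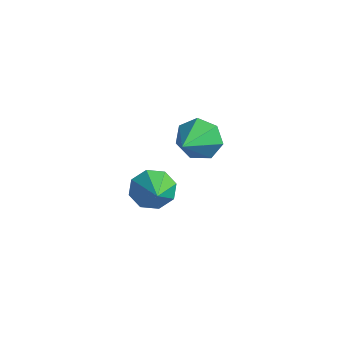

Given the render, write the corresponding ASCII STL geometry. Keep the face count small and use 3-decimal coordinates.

solid 
facet normal -0.717 0.508 -0.477
outer loop
vertex 1.02 0.002 -0.873
vertex 0.393 -0.471 -0.434
vertex 0.835 0.298 -0.279
endloop
endfacet
facet normal 0.901 0.430 0.066
outer loop
vertex 1.02 0.002 -0.873
vertex 0.835 0.298 -0.279
vertex 1.547 -1.289 0.334
endloop
endfacet
facet normal -0.717 0.508 -0.477
outer loop
vertex 0.835 0.298 -0.279
vertex 0.393 -0.471 -0.434
vertex 0.391 0.143 0.224
endloop
endfacet
facet normal 0.564 0.505 0.653
outer loop
vertex 0.835 0.298 -0.279
vertex 0.391 0.143 0.224
vertex 1.547 -1.289 0.334
endloop
endfacet
facet normal -0.717 0.509 -0.477
outer loop
vertex 0.391 0.143 0.224
vertex 0.393 -0.471 -0.434
vertex -0.052 -0.371 0.342
endloop
endfacet
facet normal 0.090 0.148 0.985
outer loop
vertex 0.391 0.143 0.224
vertex -0.052 -0.371 0.342
vertex 1.547 -1.289 0.334
endloop
endfacet
facet normal -0.717 0.509 -0.477
outer loop
vertex -0.052 -0.371 0.342
vertex 0.393 -0.471 -0.434
vertex -0.235 -0.944 0.006
endloop
endfacet
facet normal -0.243 -0.432 0.869
outer loop
vertex -0.052 -0.371 0.342
vertex -0.235 -0.944 0.006
vertex 1.547 -1.289 0.334
endloop
endfacet
facet normal -0.717 0.508 -0.477
outer loop
vertex -0.235 -0.944 0.006
vertex 0.393 -0.471 -0.434
vertex -0.049 -1.239 -0.588
endloop
endfacet
facet normal -0.242 -0.897 0.370
outer loop
vertex -0.235 -0.944 0.006
vertex -0.049 -1.239 -0.588
vertex 1.547 -1.289 0.334
endloop
endfacet
facet normal -0.717 0.508 -0.477
outer loop
vertex -0.049 -1.239 -0.588
vertex 0.393 -0.471 -0.434
vertex 0.395 -1.085 -1.092
endloop
endfacet
facet normal 0.094 -0.972 -0.215
outer loop
vertex -0.049 -1.239 -0.588
vertex 0.395 -1.085 -1.092
vertex 1.547 -1.289 0.334
endloop
endfacet
facet normal -0.717 0.509 -0.477
outer loop
vertex 0.395 -1.085 -1.092
vertex 0.393 -0.471 -0.434
vertex 0.838 -0.571 -1.21
endloop
endfacet
facet normal 0.568 -0.615 -0.547
outer loop
vertex 0.395 -1.085 -1.092
vertex 0.838 -0.571 -1.21
vertex 1.547 -1.289 0.334
endloop
endfacet
facet normal -0.717 0.508 -0.477
outer loop
vertex 0.838 -0.571 -1.21
vertex 0.393 -0.471 -0.434
vertex 1.02 0.002 -0.873
endloop
endfacet
facet normal 0.902 -0.034 -0.430
outer loop
vertex 0.838 -0.571 -1.21
vertex 1.02 0.002 -0.873
vertex 1.547 -1.289 0.334
endloop
endfacet
facet normal -0.356 0.850 -0.389
outer loop
vertex -1.647 4.478 -2.532
vertex -2.373 4.508 -1.802
vertex -1.426 4.913 -1.783
endloop
endfacet
facet normal 0.963 -0.218 -0.158
outer loop
vertex -1.647 4.478 -2.532
vertex -1.426 4.913 -1.783
vertex -1.747 3.012 -1.118
endloop
endfacet
facet normal -0.356 0.850 -0.388
outer loop
vertex -1.426 4.913 -1.783
vertex -2.373 4.508 -1.802
vertex -1.918 5.043 -1.048
endloop
endfacet
facet normal 0.834 0.051 0.549
outer loop
vertex -1.426 4.913 -1.783
vertex -1.918 5.043 -1.048
vertex -1.747 3.012 -1.118
endloop
endfacet
facet normal -0.356 0.850 -0.388
outer loop
vertex -1.918 5.043 -1.048
vertex -2.373 4.508 -1.802
vertex -2.752 4.77 -0.881
endloop
endfacet
facet normal 0.202 -0.017 0.979
outer loop
vertex -1.918 5.043 -1.048
vertex -2.752 4.77 -0.881
vertex -1.747 3.012 -1.118
endloop
endfacet
facet normal -0.356 0.850 -0.388
outer loop
vertex -2.752 4.77 -0.881
vertex -2.373 4.508 -1.802
vertex -3.301 4.3 -1.407
endloop
endfacet
facet normal -0.457 -0.370 0.808
outer loop
vertex -2.752 4.77 -0.881
vertex -3.301 4.3 -1.407
vertex -1.747 3.012 -1.118
endloop
endfacet
facet normal -0.356 0.850 -0.388
outer loop
vertex -3.301 4.3 -1.407
vertex -2.373 4.508 -1.802
vertex -3.151 3.987 -2.23
endloop
endfacet
facet normal -0.647 -0.744 0.165
outer loop
vertex -3.301 4.3 -1.407
vertex -3.151 3.987 -2.23
vertex -1.747 3.012 -1.118
endloop
endfacet
facet normal -0.356 0.850 -0.388
outer loop
vertex -3.151 3.987 -2.23
vertex -2.373 4.508 -1.802
vertex -2.415 4.066 -2.731
endloop
endfacet
facet normal -0.225 -0.856 -0.466
outer loop
vertex -3.151 3.987 -2.23
vertex -2.415 4.066 -2.731
vertex -1.747 3.012 -1.118
endloop
endfacet
facet normal -0.355 0.850 -0.388
outer loop
vertex -2.415 4.066 -2.731
vertex -2.373 4.508 -1.802
vertex -1.647 4.478 -2.532
endloop
endfacet
facet normal 0.492 -0.622 -0.610
outer loop
vertex -2.415 4.066 -2.731
vertex -1.647 4.478 -2.532
vertex -1.747 3.012 -1.118
endloop
endfacet

endsolid


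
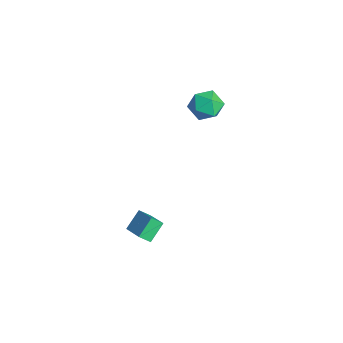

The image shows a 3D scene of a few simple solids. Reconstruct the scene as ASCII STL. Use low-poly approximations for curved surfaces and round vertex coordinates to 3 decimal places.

solid 
facet normal -0.693 -0.645 0.322
outer loop
vertex -0.966 2.047 3.892
vertex -0.299 1.187 3.604
vertex -0.232 1.63 4.636
endloop
endfacet
facet normal -0.721 -0.035 0.692
outer loop
vertex -0.966 2.047 3.892
vertex -0.232 1.63 4.636
vertex -0.372 2.743 4.546
endloop
endfacet
facet normal -0.836 0.497 0.231
outer loop
vertex -0.966 2.047 3.892
vertex -0.372 2.743 4.546
vertex -0.526 2.988 3.459
endloop
endfacet
facet normal -0.879 0.216 -0.425
outer loop
vertex -0.966 2.047 3.892
vertex -0.526 2.988 3.459
vertex -0.481 2.026 2.877
endloop
endfacet
facet normal -0.790 -0.490 -0.368
outer loop
vertex -0.966 2.047 3.892
vertex -0.481 2.026 2.877
vertex -0.299 1.187 3.604
endloop
endfacet
facet normal -0.084 0.070 0.994
outer loop
vertex -0.372 2.743 4.546
vertex -0.232 1.63 4.636
vertex 0.661 2.314 4.663
endloop
endfacet
facet normal -0.037 -0.917 0.396
outer loop
vertex -0.232 1.63 4.636
vertex -0.299 1.187 3.604
vertex 0.706 1.352 4.081
endloop
endfacet
facet normal -0.195 -0.666 -0.720
outer loop
vertex -0.299 1.187 3.604
vertex -0.481 2.026 2.877
vertex 0.552 1.597 2.994
endloop
endfacet
facet normal -0.339 0.475 -0.812
outer loop
vertex -0.481 2.026 2.877
vertex -0.526 2.988 3.459
vertex 0.412 2.71 2.904
endloop
endfacet
facet normal -0.270 0.930 0.248
outer loop
vertex -0.526 2.988 3.459
vertex -0.372 2.743 4.546
vertex 0.479 3.153 3.936
endloop
endfacet
facet normal 0.879 -0.216 0.425
outer loop
vertex 1.146 2.293 3.648
vertex 0.661 2.314 4.663
vertex 0.706 1.352 4.081
endloop
endfacet
facet normal 0.836 -0.497 -0.231
outer loop
vertex 1.146 2.293 3.648
vertex 0.706 1.352 4.081
vertex 0.552 1.597 2.994
endloop
endfacet
facet normal 0.721 0.035 -0.692
outer loop
vertex 1.146 2.293 3.648
vertex 0.552 1.597 2.994
vertex 0.412 2.71 2.904
endloop
endfacet
facet normal 0.693 0.645 -0.322
outer loop
vertex 1.146 2.293 3.648
vertex 0.412 2.71 2.904
vertex 0.479 3.153 3.936
endloop
endfacet
facet normal 0.790 0.490 0.368
outer loop
vertex 1.146 2.293 3.648
vertex 0.479 3.153 3.936
vertex 0.661 2.314 4.663
endloop
endfacet
facet normal 0.339 -0.475 0.812
outer loop
vertex 0.706 1.352 4.081
vertex 0.661 2.314 4.663
vertex -0.232 1.63 4.636
endloop
endfacet
facet normal 0.270 -0.930 -0.248
outer loop
vertex 0.552 1.597 2.994
vertex 0.706 1.352 4.081
vertex -0.299 1.187 3.604
endloop
endfacet
facet normal 0.084 -0.070 -0.994
outer loop
vertex 0.412 2.71 2.904
vertex 0.552 1.597 2.994
vertex -0.481 2.026 2.877
endloop
endfacet
facet normal 0.037 0.917 -0.396
outer loop
vertex 0.479 3.153 3.936
vertex 0.412 2.71 2.904
vertex -0.526 2.988 3.459
endloop
endfacet
facet normal 0.195 0.666 0.720
outer loop
vertex 0.661 2.314 4.663
vertex 0.479 3.153 3.936
vertex -0.372 2.743 4.546
endloop
endfacet
facet normal -0.905 -0.146 -0.401
outer loop
vertex 2.05 -3.253 -4.225
vertex 1.495 -2.318 -3.312
vertex 2.198 -2.611 -4.793
endloop
endfacet
facet normal 0.391 -0.659 -0.643
outer loop
vertex 3.745 -2.362 -4.108
vertex 2.05 -3.253 -4.225
vertex 2.198 -2.611 -4.793
endloop
endfacet
facet normal -0.905 -0.146 -0.401
outer loop
vertex 2.198 -2.611 -4.793
vertex 1.495 -2.318 -3.312
vertex 1.643 -1.676 -3.88
endloop
endfacet
facet normal 0.170 0.738 -0.653
outer loop
vertex 1.643 -1.676 -3.88
vertex 3.745 -2.362 -4.108
vertex 2.198 -2.611 -4.793
endloop
endfacet
facet normal -0.170 -0.738 0.653
outer loop
vertex 2.05 -3.253 -4.225
vertex 3.042 -2.069 -2.627
vertex 1.495 -2.318 -3.312
endloop
endfacet
facet normal 0.391 -0.659 -0.643
outer loop
vertex 3.597 -3.004 -3.54
vertex 2.05 -3.253 -4.225
vertex 3.745 -2.362 -4.108
endloop
endfacet
facet normal -0.170 -0.738 0.653
outer loop
vertex 3.597 -3.004 -3.54
vertex 3.042 -2.069 -2.627
vertex 2.05 -3.253 -4.225
endloop
endfacet
facet normal -0.391 0.659 0.643
outer loop
vertex 1.495 -2.318 -3.312
vertex 3.042 -2.069 -2.627
vertex 1.643 -1.676 -3.88
endloop
endfacet
facet normal 0.170 0.738 -0.653
outer loop
vertex 3.19 -1.427 -3.195
vertex 3.745 -2.362 -4.108
vertex 1.643 -1.676 -3.88
endloop
endfacet
facet normal -0.391 0.659 0.643
outer loop
vertex 1.643 -1.676 -3.88
vertex 3.042 -2.069 -2.627
vertex 3.19 -1.427 -3.195
endloop
endfacet
facet normal 0.905 0.146 0.401
outer loop
vertex 3.19 -1.427 -3.195
vertex 3.597 -3.004 -3.54
vertex 3.745 -2.362 -4.108
endloop
endfacet
facet normal 0.905 0.146 0.401
outer loop
vertex 3.042 -2.069 -2.627
vertex 3.597 -3.004 -3.54
vertex 3.19 -1.427 -3.195
endloop
endfacet

endsolid


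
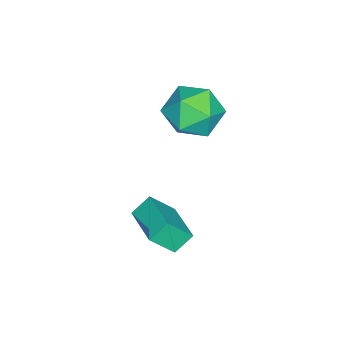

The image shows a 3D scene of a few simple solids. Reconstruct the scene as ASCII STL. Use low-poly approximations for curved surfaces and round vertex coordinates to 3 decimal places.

solid 
facet normal -0.100 0.849 0.519
outer loop
vertex -0.036 2.027 0.916
vertex -0.051 1.488 1.794
vertex 0.844 1.827 1.413
endloop
endfacet
facet normal 0.265 0.960 -0.084
outer loop
vertex -0.036 2.027 0.916
vertex 0.844 1.827 1.413
vertex 0.803 1.749 0.386
endloop
endfacet
facet normal -0.146 0.762 -0.631
outer loop
vertex -0.036 2.027 0.916
vertex 0.803 1.749 0.386
vertex -0.118 1.363 0.133
endloop
endfacet
facet normal -0.766 0.528 -0.367
outer loop
vertex -0.036 2.027 0.916
vertex -0.118 1.363 0.133
vertex -0.646 1.202 1.003
endloop
endfacet
facet normal -0.737 0.581 0.344
outer loop
vertex -0.036 2.027 0.916
vertex -0.646 1.202 1.003
vertex -0.051 1.488 1.794
endloop
endfacet
facet normal 0.840 0.537 -0.074
outer loop
vertex 0.803 1.749 0.386
vertex 0.844 1.827 1.413
vertex 1.306 1.038 0.937
endloop
endfacet
facet normal 0.248 0.356 0.901
outer loop
vertex 0.844 1.827 1.413
vertex -0.051 1.488 1.794
vertex 0.778 0.877 1.807
endloop
endfacet
facet normal -0.783 -0.076 0.617
outer loop
vertex -0.051 1.488 1.794
vertex -0.646 1.202 1.003
vertex -0.143 0.491 1.554
endloop
endfacet
facet normal -0.830 -0.164 -0.534
outer loop
vertex -0.646 1.202 1.003
vertex -0.118 1.363 0.133
vertex -0.184 0.413 0.527
endloop
endfacet
facet normal 0.174 0.215 -0.961
outer loop
vertex -0.118 1.363 0.133
vertex 0.803 1.749 0.386
vertex 0.711 0.752 0.146
endloop
endfacet
facet normal 0.766 -0.528 0.367
outer loop
vertex 0.696 0.213 1.024
vertex 1.306 1.038 0.937
vertex 0.778 0.877 1.807
endloop
endfacet
facet normal 0.146 -0.762 0.631
outer loop
vertex 0.696 0.213 1.024
vertex 0.778 0.877 1.807
vertex -0.143 0.491 1.554
endloop
endfacet
facet normal -0.265 -0.960 0.084
outer loop
vertex 0.696 0.213 1.024
vertex -0.143 0.491 1.554
vertex -0.184 0.413 0.527
endloop
endfacet
facet normal 0.100 -0.849 -0.519
outer loop
vertex 0.696 0.213 1.024
vertex -0.184 0.413 0.527
vertex 0.711 0.752 0.146
endloop
endfacet
facet normal 0.737 -0.581 -0.344
outer loop
vertex 0.696 0.213 1.024
vertex 0.711 0.752 0.146
vertex 1.306 1.038 0.937
endloop
endfacet
facet normal 0.830 0.164 0.534
outer loop
vertex 0.778 0.877 1.807
vertex 1.306 1.038 0.937
vertex 0.844 1.827 1.413
endloop
endfacet
facet normal -0.174 -0.215 0.961
outer loop
vertex -0.143 0.491 1.554
vertex 0.778 0.877 1.807
vertex -0.051 1.488 1.794
endloop
endfacet
facet normal -0.840 -0.537 0.074
outer loop
vertex -0.184 0.413 0.527
vertex -0.143 0.491 1.554
vertex -0.646 1.202 1.003
endloop
endfacet
facet normal -0.248 -0.356 -0.901
outer loop
vertex 0.711 0.752 0.146
vertex -0.184 0.413 0.527
vertex -0.118 1.363 0.133
endloop
endfacet
facet normal 0.783 0.076 -0.617
outer loop
vertex 1.306 1.038 0.937
vertex 0.711 0.752 0.146
vertex 0.803 1.749 0.386
endloop
endfacet
facet normal -0.362 0.564 -0.742
outer loop
vertex 1.756 1.057 -2.631
vertex 2.872 2.039 -2.43
vertex 2.211 0.649 -3.163
endloop
endfacet
facet normal -0.744 -0.655 -0.134
outer loop
vertex 2.628 0.001 -2.31
vertex 1.756 1.057 -2.631
vertex 2.211 0.649 -3.163
endloop
endfacet
facet normal -0.362 0.564 -0.742
outer loop
vertex 2.211 0.649 -3.163
vertex 2.872 2.039 -2.43
vertex 3.327 1.631 -2.962
endloop
endfacet
facet normal 0.561 -0.503 -0.657
outer loop
vertex 3.327 1.631 -2.962
vertex 2.628 0.001 -2.31
vertex 2.211 0.649 -3.163
endloop
endfacet
facet normal -0.561 0.503 0.657
outer loop
vertex 1.756 1.057 -2.631
vertex 3.289 1.391 -1.577
vertex 2.872 2.039 -2.43
endloop
endfacet
facet normal -0.744 -0.655 -0.134
outer loop
vertex 2.173 0.409 -1.778
vertex 1.756 1.057 -2.631
vertex 2.628 0.001 -2.31
endloop
endfacet
facet normal -0.561 0.503 0.657
outer loop
vertex 2.173 0.409 -1.778
vertex 3.289 1.391 -1.577
vertex 1.756 1.057 -2.631
endloop
endfacet
facet normal 0.744 0.655 0.134
outer loop
vertex 2.872 2.039 -2.43
vertex 3.289 1.391 -1.577
vertex 3.327 1.631 -2.962
endloop
endfacet
facet normal 0.561 -0.503 -0.657
outer loop
vertex 3.744 0.983 -2.109
vertex 2.628 0.001 -2.31
vertex 3.327 1.631 -2.962
endloop
endfacet
facet normal 0.744 0.655 0.134
outer loop
vertex 3.327 1.631 -2.962
vertex 3.289 1.391 -1.577
vertex 3.744 0.983 -2.109
endloop
endfacet
facet normal 0.362 -0.564 0.742
outer loop
vertex 3.744 0.983 -2.109
vertex 2.173 0.409 -1.778
vertex 2.628 0.001 -2.31
endloop
endfacet
facet normal 0.362 -0.564 0.742
outer loop
vertex 3.289 1.391 -1.577
vertex 2.173 0.409 -1.778
vertex 3.744 0.983 -2.109
endloop
endfacet

endsolid
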